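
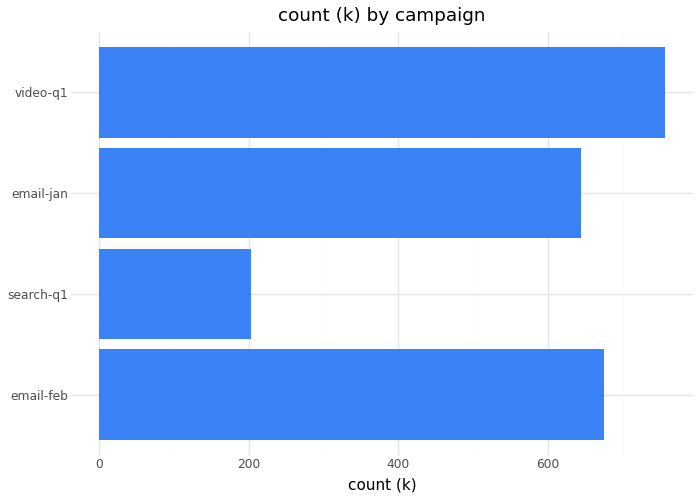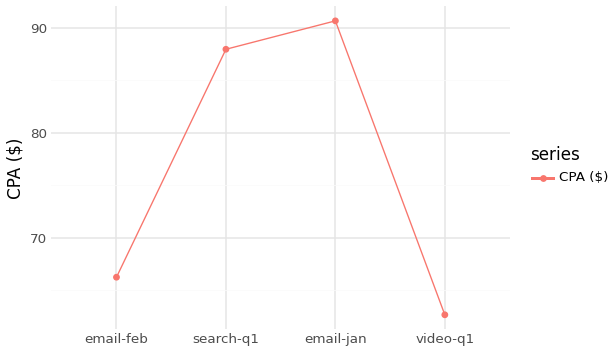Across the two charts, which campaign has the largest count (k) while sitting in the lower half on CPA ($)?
Chart 2 median CPA ($) ≈ 80; below-median campaigns: email-feb, video-q1. Among those, video-q1 has the highest count (k) (≈ 800).

video-q1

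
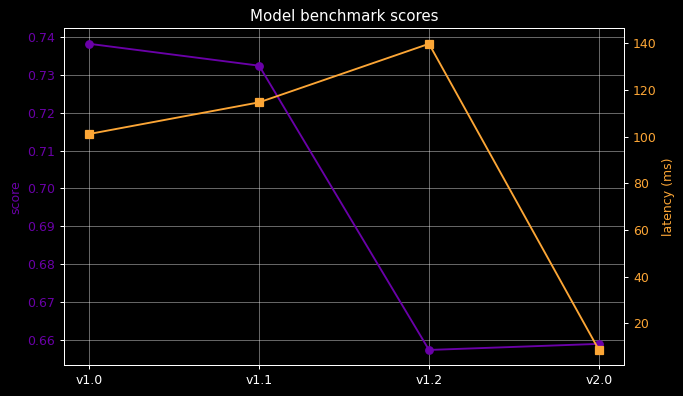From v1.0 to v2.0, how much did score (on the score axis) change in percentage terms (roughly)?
v1.0 ≈ 0.74, v2.0 ≈ 0.66; (0.66 − 0.74) / 0.74 ≈ -10.8%.

≈ -10.8%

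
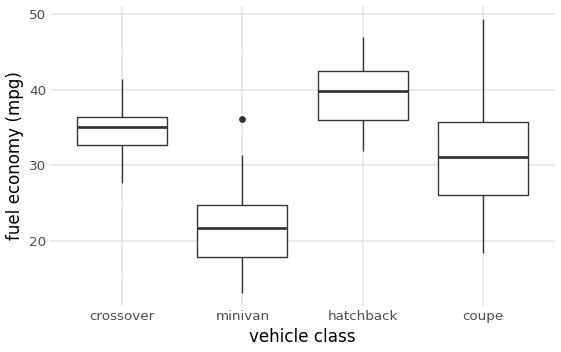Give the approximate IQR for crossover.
≈ 4

Q3 ≈ 36, Q1 ≈ 32; IQR ≈ 4.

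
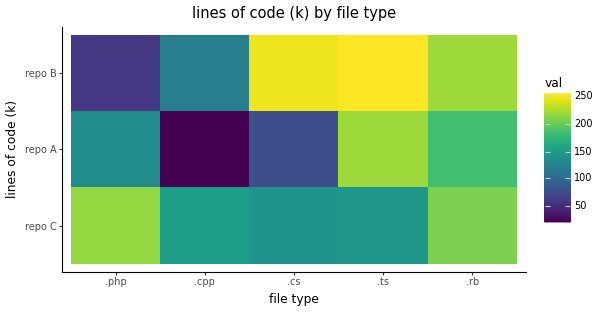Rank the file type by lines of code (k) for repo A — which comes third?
Top 4 for repo A: .ts ≈ 220, .rb ≈ 180, .php ≈ 140, .cs ≈ 80.

.php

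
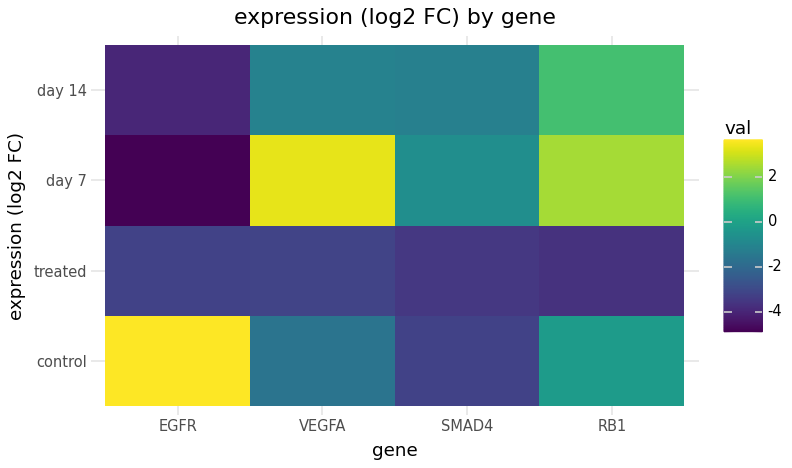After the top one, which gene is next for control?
Top 3 for control: EGFR ≈ 4, RB1 ≈ 0, VEGFA ≈ -2.

RB1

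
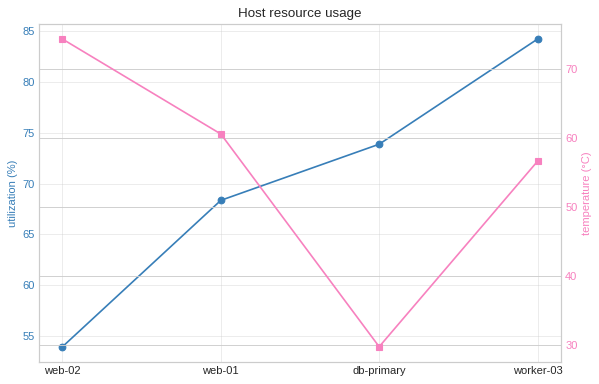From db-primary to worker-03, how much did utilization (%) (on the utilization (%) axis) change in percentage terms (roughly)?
≈ +13.3%

db-primary ≈ 75, worker-03 ≈ 85; (85 − 75) / 75 ≈ +13.3%.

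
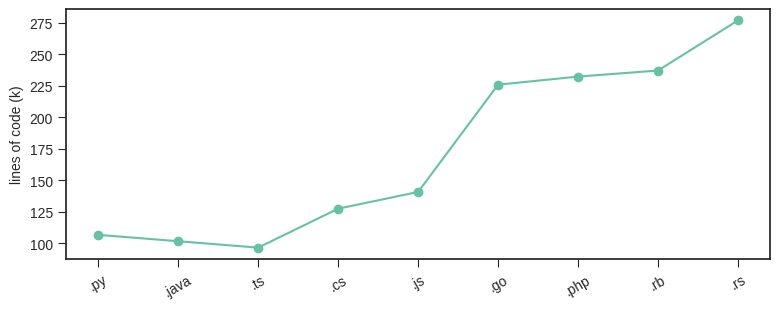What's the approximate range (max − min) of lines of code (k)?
≈ 180

Max .rs ≈ 280, min .ts ≈ 100; range ≈ 180.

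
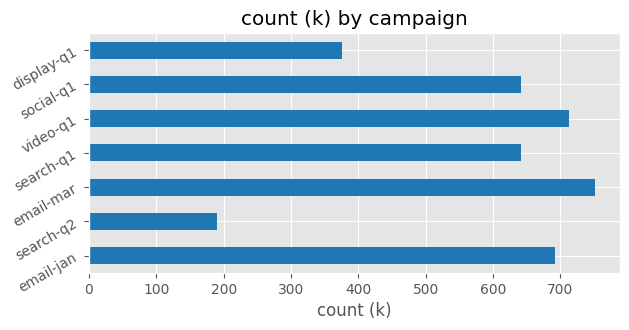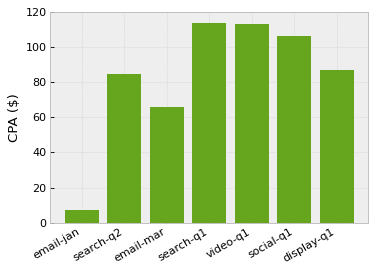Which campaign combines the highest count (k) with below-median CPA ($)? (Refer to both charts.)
Chart 2 median CPA ($) ≈ 80; below-median campaigns: email-jan, search-q2, email-mar. Among those, email-mar has the highest count (k) (≈ 800).

email-mar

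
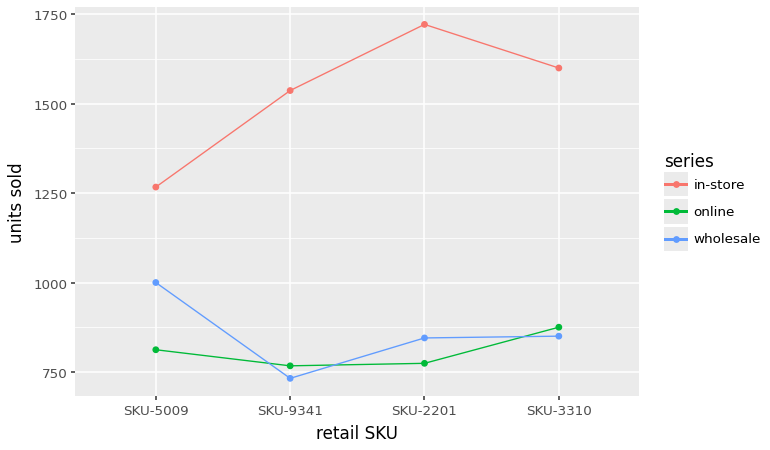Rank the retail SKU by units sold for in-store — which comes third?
SKU-9341

Top 4 for in-store: SKU-2201 ≈ 1700, SKU-3310 ≈ 1600, SKU-9341 ≈ 1500, SKU-5009 ≈ 1300.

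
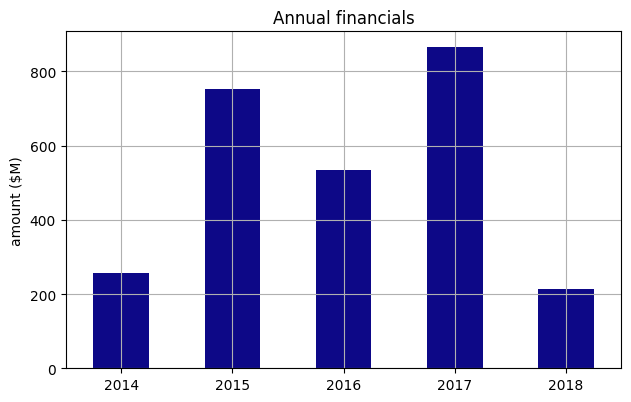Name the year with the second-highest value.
2015

Top 3: 2017 ≈ 900, 2015 ≈ 800, 2016 ≈ 500.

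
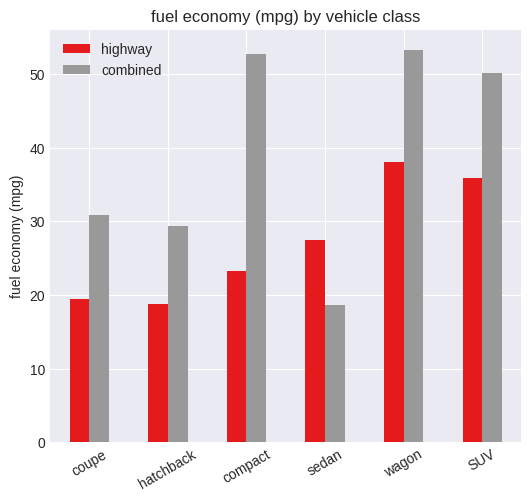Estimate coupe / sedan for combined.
≈ 1.5×

coupe ≈ 30, sedan ≈ 20; 30/20 ≈ 1.5.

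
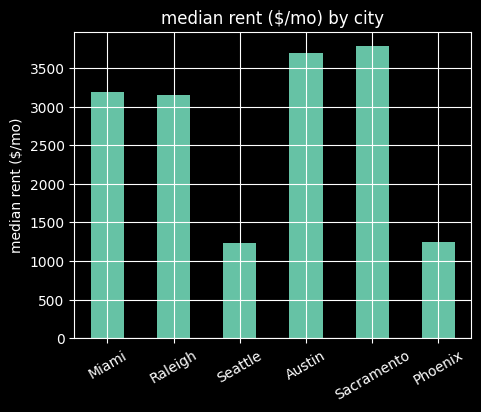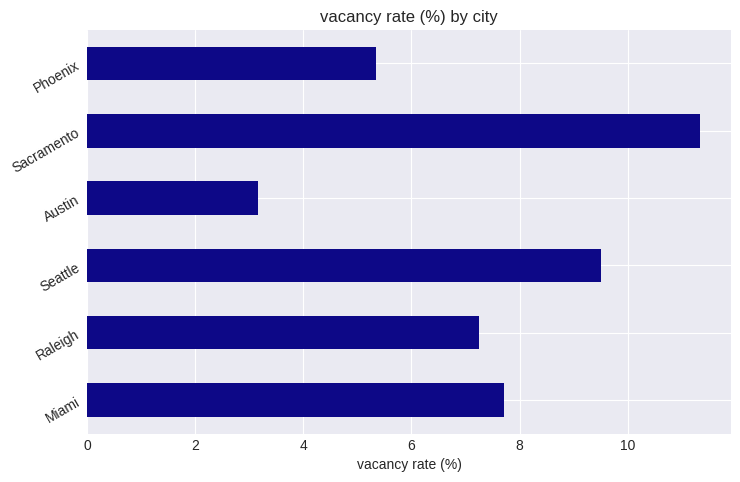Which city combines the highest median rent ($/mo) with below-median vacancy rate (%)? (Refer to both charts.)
Austin

Chart 2 median vacancy rate (%) ≈ 8; below-median cities: Raleigh, Austin, Phoenix. Among those, Austin has the highest median rent ($/mo) (≈ 3500).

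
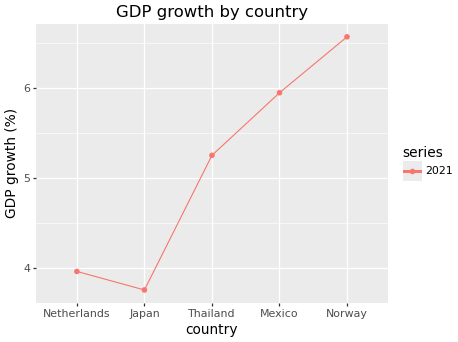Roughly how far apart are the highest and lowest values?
≈ 2.5

Max Norway ≈ 6.5, min Japan ≈ 4.0; range ≈ 2.5.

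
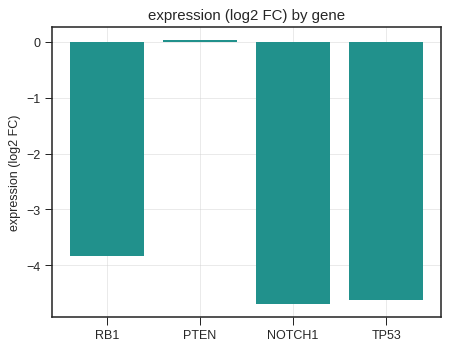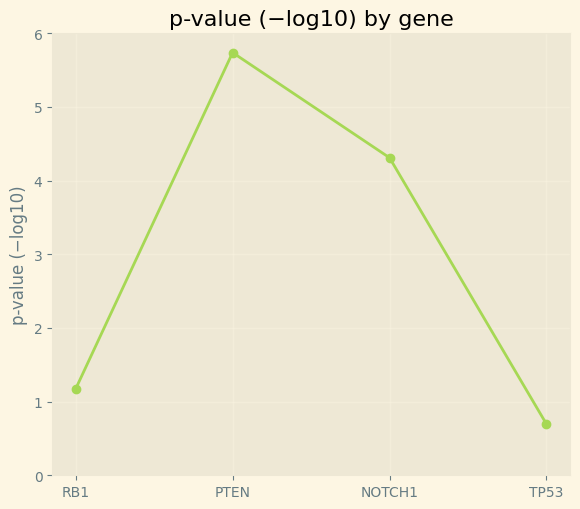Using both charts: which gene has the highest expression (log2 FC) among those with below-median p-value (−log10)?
Chart 2 median p-value (−log10) ≈ 3; below-median genes: RB1, TP53. Among those, RB1 has the highest expression (log2 FC) (≈ -3.84).

RB1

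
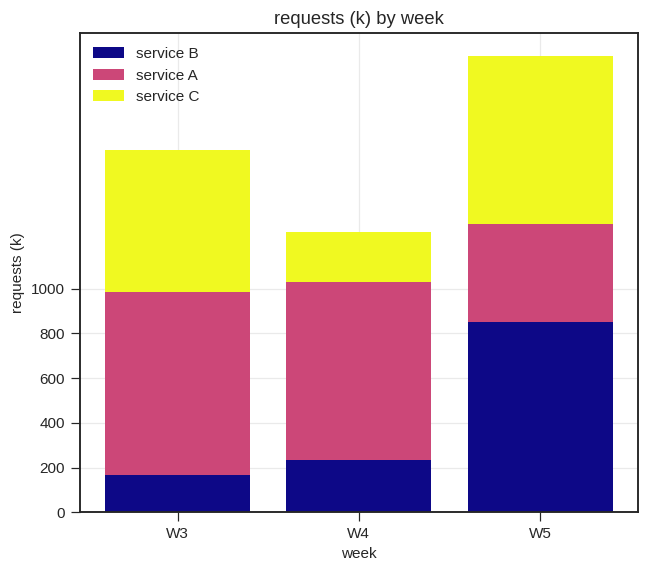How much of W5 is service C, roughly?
service C top ≈ 2000, bottom ≈ 1200; segment ≈ 800.

≈ 800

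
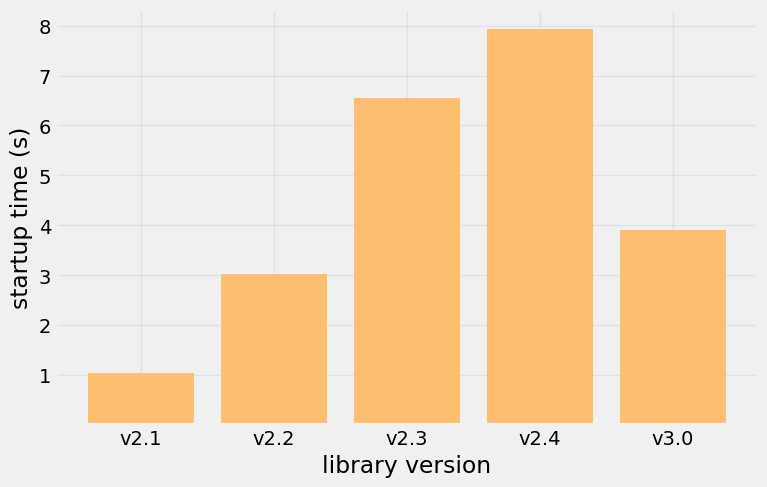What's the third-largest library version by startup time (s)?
v3.0

Top 4: v2.4 ≈ 8, v2.3 ≈ 7, v3.0 ≈ 4, v2.2 ≈ 3.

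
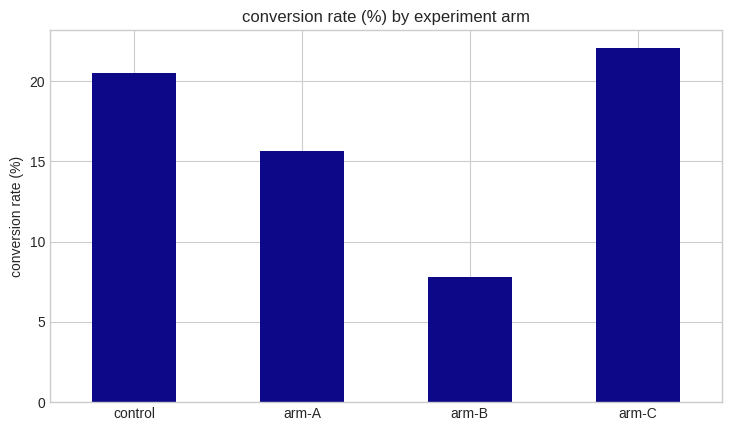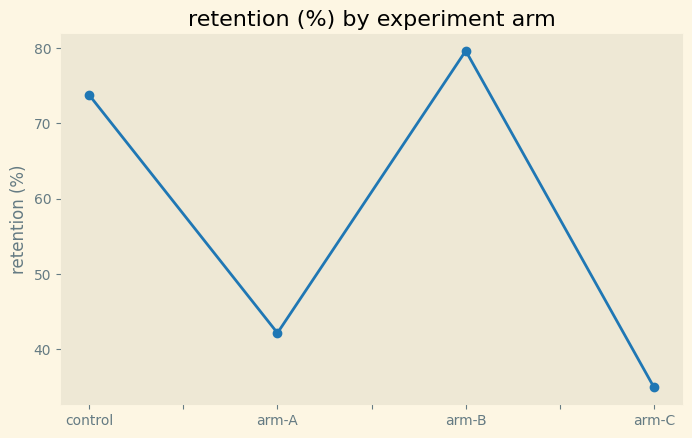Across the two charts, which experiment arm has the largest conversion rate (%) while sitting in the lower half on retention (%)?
Chart 2 median retention (%) ≈ 60; below-median experiment arms: arm-A, arm-C. Among those, arm-C has the highest conversion rate (%) (≈ 20).

arm-C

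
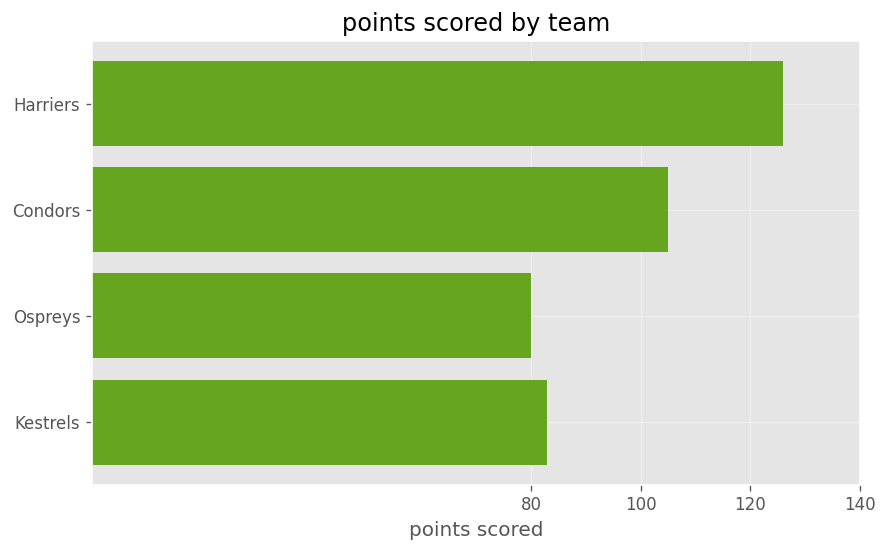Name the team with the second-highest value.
Top 3: Harriers ≈ 120, Condors ≈ 100, Kestrels ≈ 80.

Condors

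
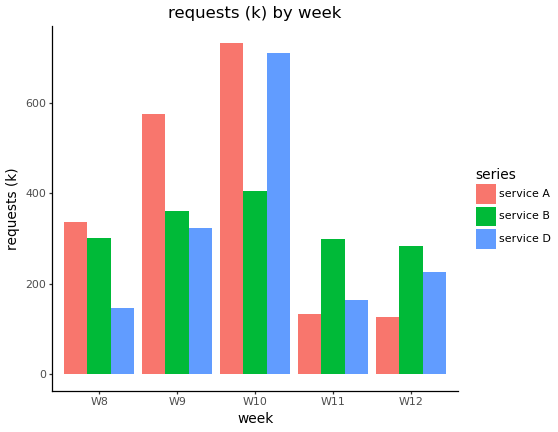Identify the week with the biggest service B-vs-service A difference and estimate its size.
W10: service B ≈ 400, service A ≈ 700 → gap ≈ 300. Next-largest (W9) is only ≈ 200.

W10, ≈ 300 k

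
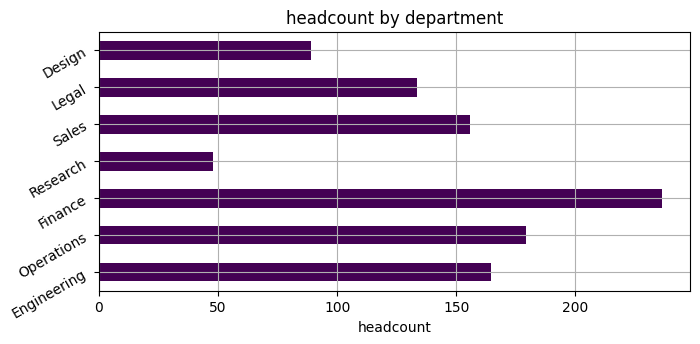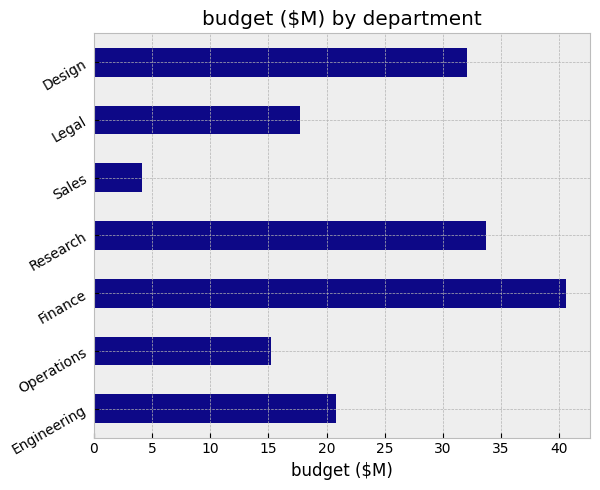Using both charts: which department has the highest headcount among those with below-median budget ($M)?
Chart 2 median budget ($M) ≈ 20; below-median departments: Operations, Sales, Legal. Among those, Operations has the highest headcount (≈ 175).

Operations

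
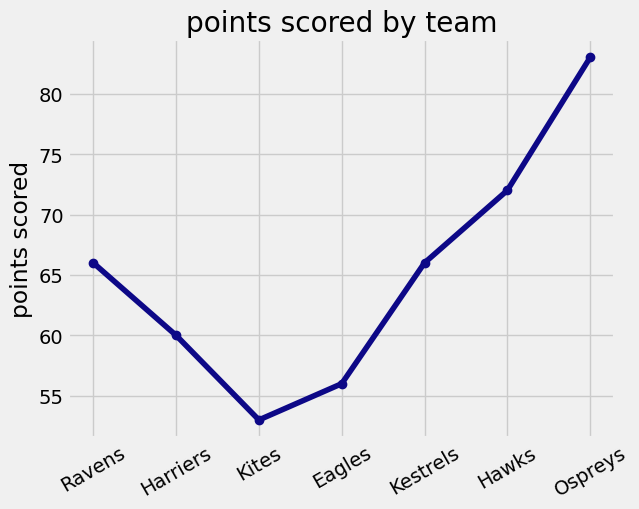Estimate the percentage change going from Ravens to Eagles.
Ravens ≈ 65, Eagles ≈ 55; (55 − 65) / 65 ≈ -15.4%.

≈ -15.4%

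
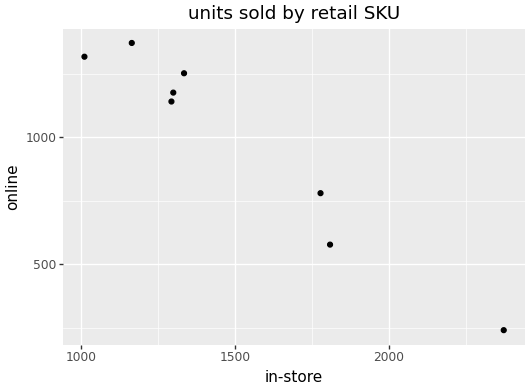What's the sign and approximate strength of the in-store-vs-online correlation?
Points are negatively correlated; strong (|r| ≈ 1.0).

negative, strong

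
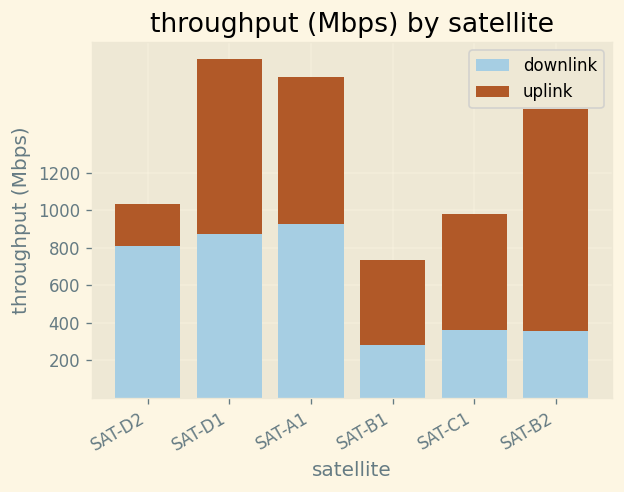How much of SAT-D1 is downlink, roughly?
downlink top ≈ 800, bottom ≈ 0; segment ≈ 800.

≈ 800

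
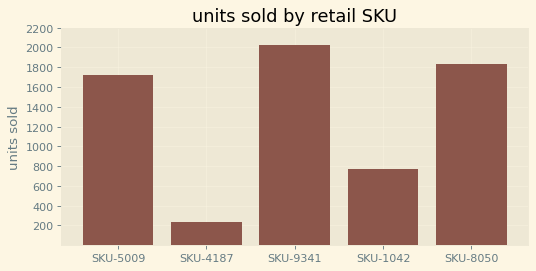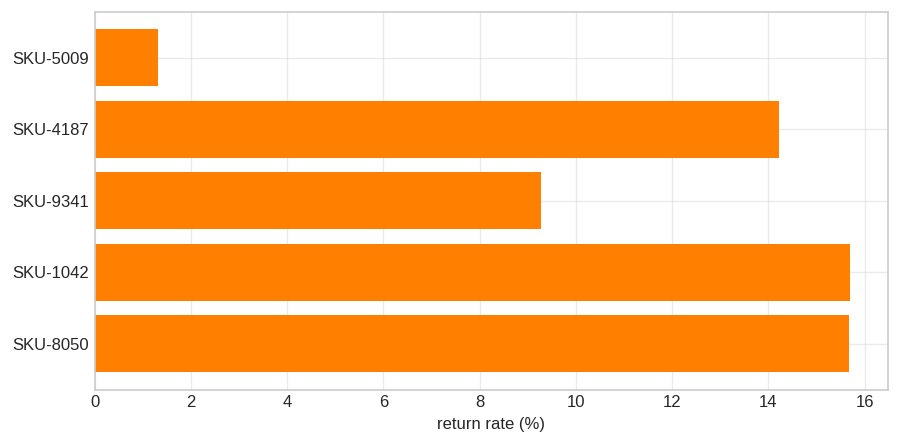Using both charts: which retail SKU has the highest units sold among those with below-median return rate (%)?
Chart 2 median return rate (%) ≈ 14; below-median retail SKUs: SKU-5009, SKU-9341. Among those, SKU-9341 has the highest units sold (≈ 2000).

SKU-9341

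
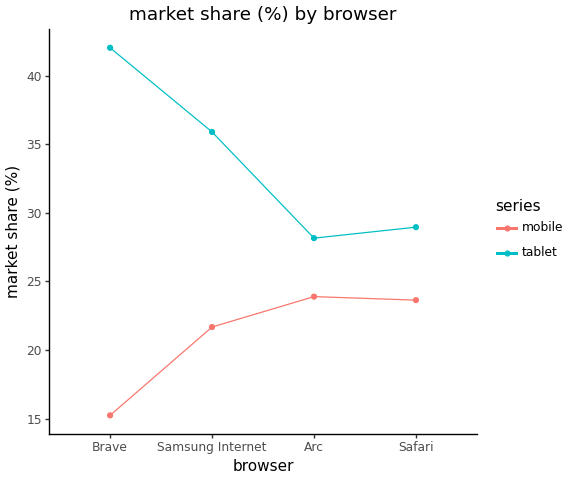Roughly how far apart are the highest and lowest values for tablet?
Max Brave ≈ 40, min Arc ≈ 30; range ≈ 10.

≈ 10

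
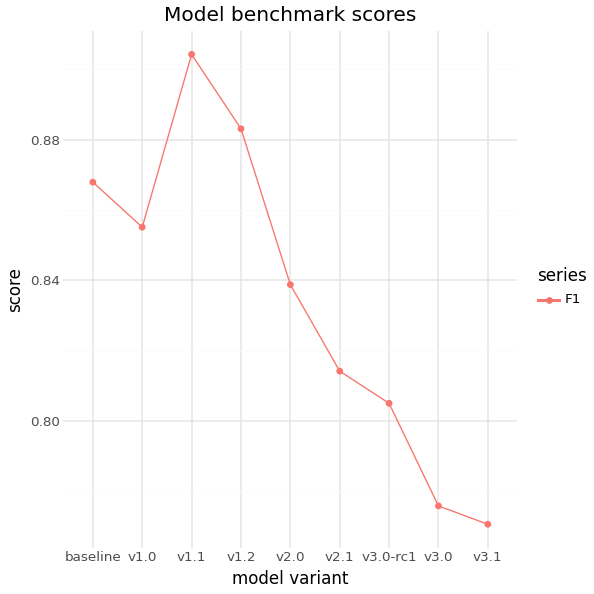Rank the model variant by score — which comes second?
v1.2

Top 3: v1.1 ≈ 0.90, v1.2 ≈ 0.88, baseline ≈ 0.86.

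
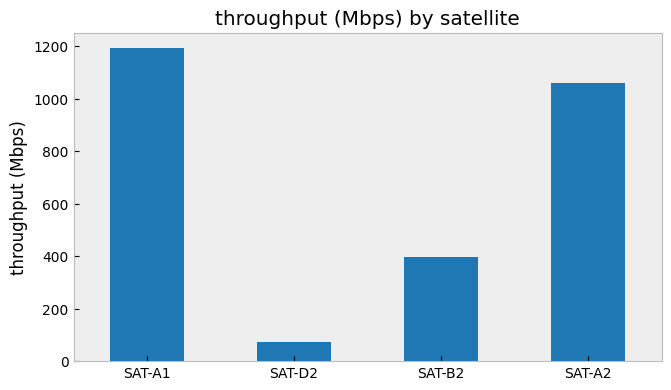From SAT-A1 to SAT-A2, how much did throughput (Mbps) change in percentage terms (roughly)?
≈ -8.3%

SAT-A1 ≈ 1200, SAT-A2 ≈ 1100; (1100 − 1200) / 1200 ≈ -8.3%.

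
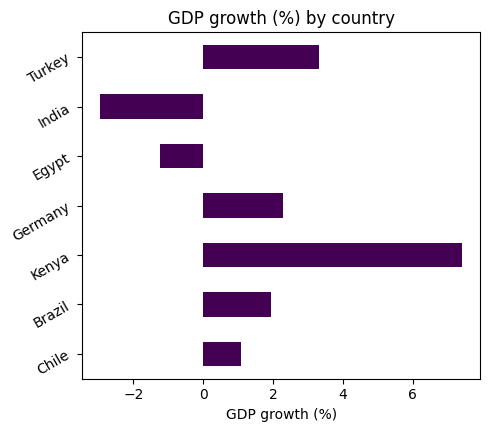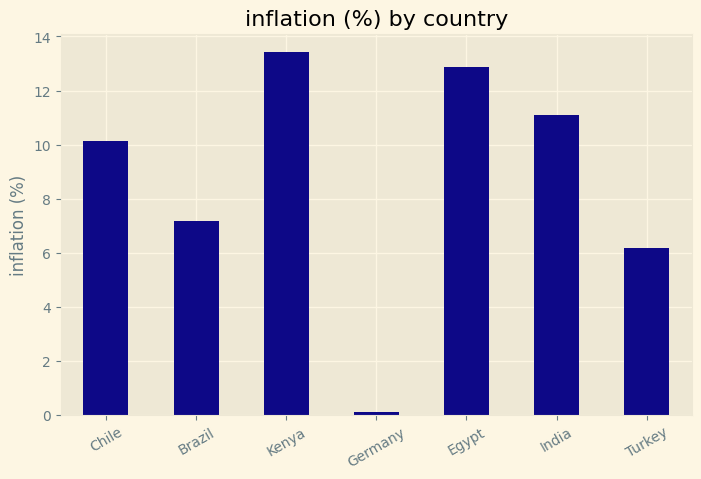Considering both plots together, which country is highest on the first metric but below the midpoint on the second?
Chart 2 median inflation (%) ≈ 10; below-median countries: Brazil, Germany, Turkey. Among those, Turkey has the highest GDP growth (%) (≈ 3).

Turkey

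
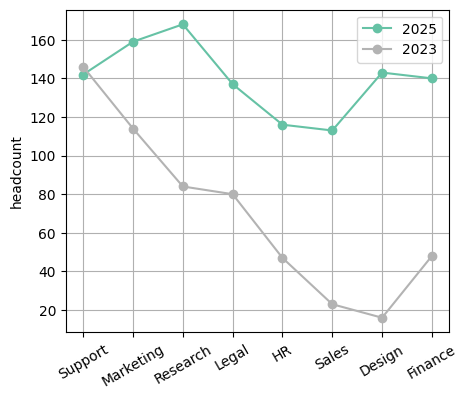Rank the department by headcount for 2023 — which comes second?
Top 3 for 2023: Support ≈ 140, Marketing ≈ 120, Research ≈ 80.

Marketing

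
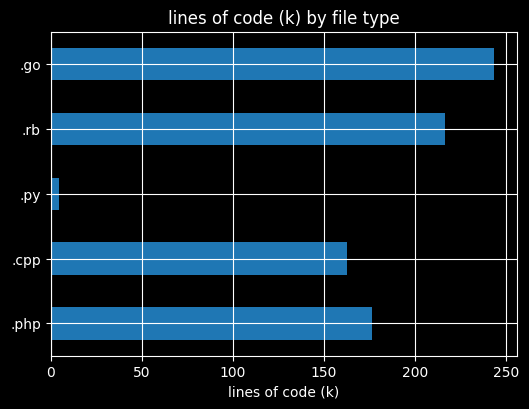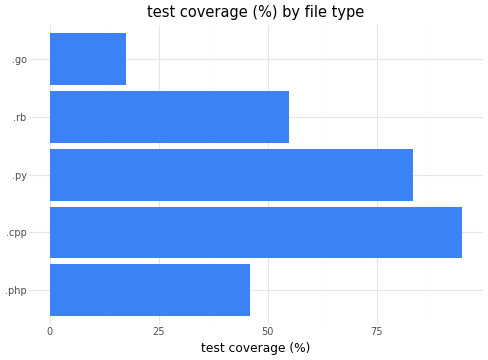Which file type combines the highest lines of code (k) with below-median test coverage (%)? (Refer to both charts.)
Chart 2 median test coverage (%) ≈ 50; below-median file types: .php, .go. Among those, .go has the highest lines of code (k) (≈ 250).

.go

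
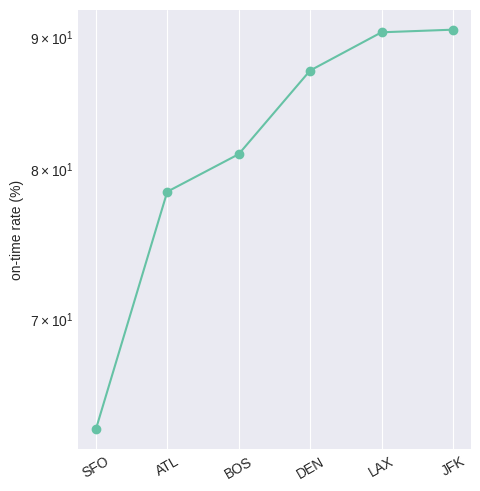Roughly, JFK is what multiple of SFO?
JFK ≈ 90, SFO ≈ 65; 90/65 ≈ 1.38.

≈ 1.38×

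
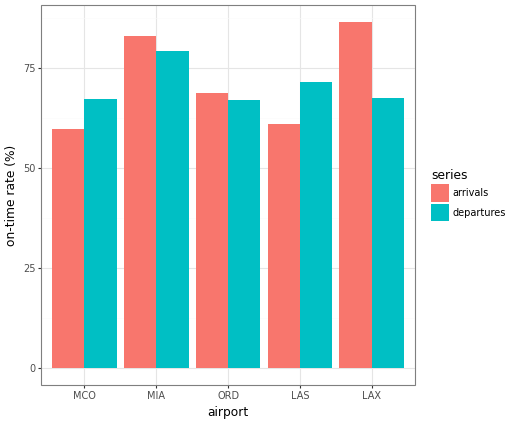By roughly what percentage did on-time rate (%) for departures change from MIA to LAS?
≈ -12.5%

MIA ≈ 80, LAS ≈ 70; (70 − 80) / 80 ≈ -12.5%.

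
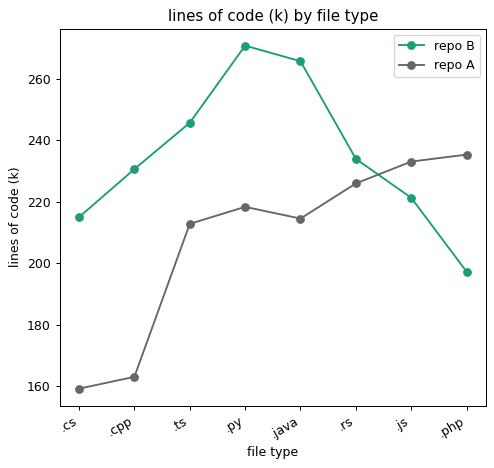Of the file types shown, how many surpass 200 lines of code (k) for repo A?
6

Above 200: .ts, .py, .java, .rs, .js, .php.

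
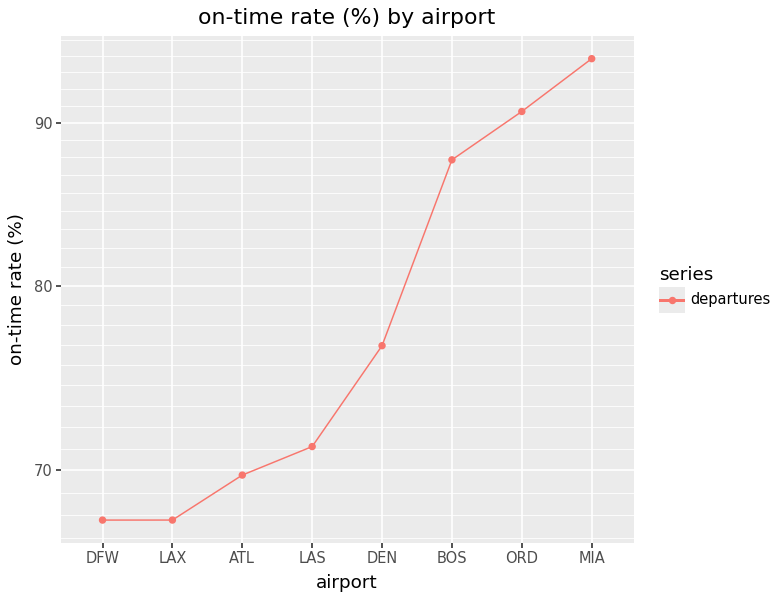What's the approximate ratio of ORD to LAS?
≈ 1.29×

ORD ≈ 90, LAS ≈ 70; 90/70 ≈ 1.29.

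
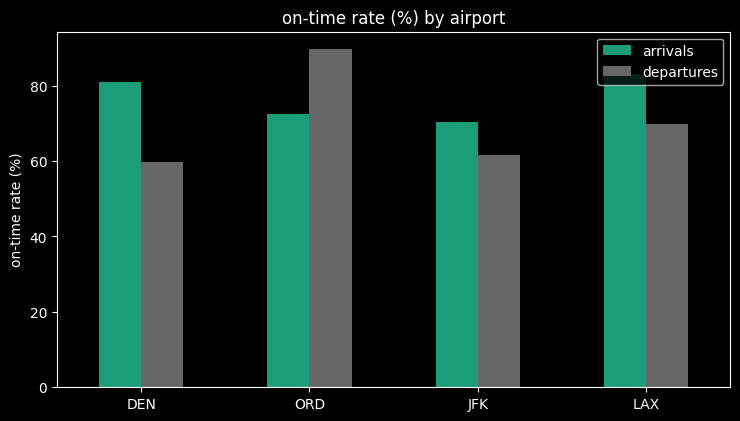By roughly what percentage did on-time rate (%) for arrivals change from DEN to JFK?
≈ -12.5%

DEN ≈ 80, JFK ≈ 70; (70 − 80) / 80 ≈ -12.5%.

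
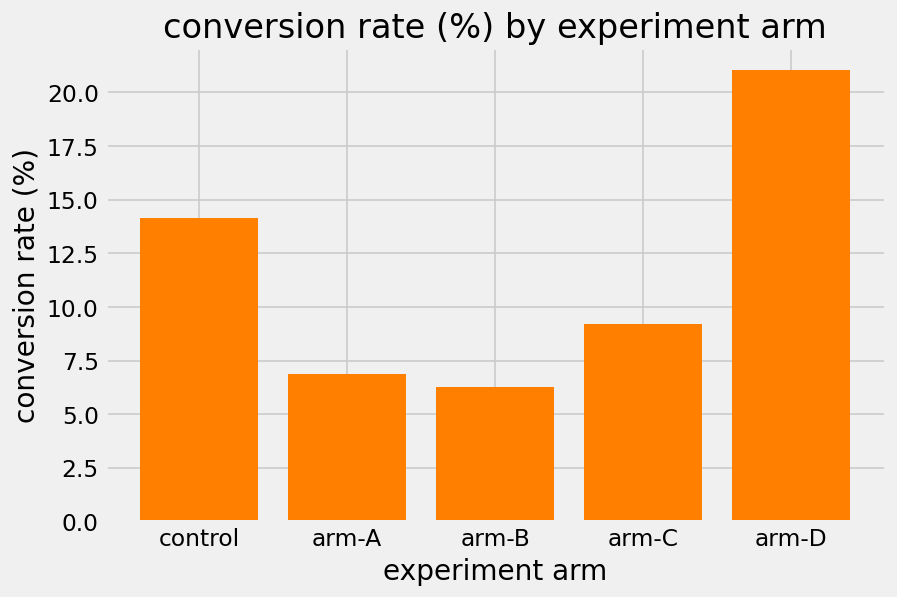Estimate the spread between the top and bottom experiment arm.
≈ 16

Max arm-D ≈ 22, min arm-B ≈ 6; range ≈ 16.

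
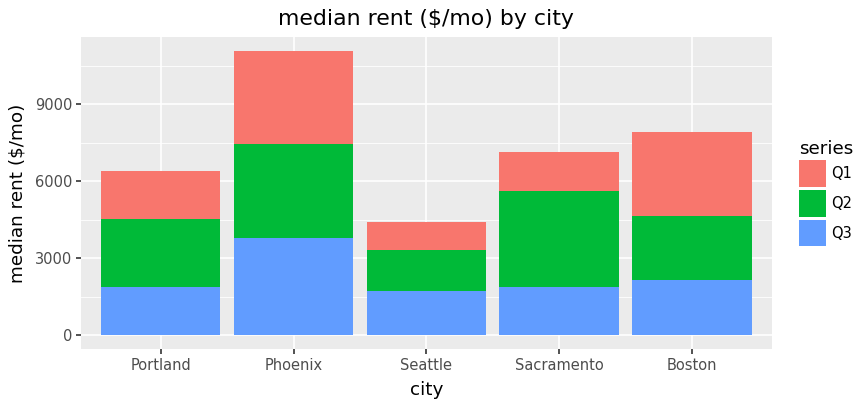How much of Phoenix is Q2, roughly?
≈ 3000

Q2 top ≈ 7000, bottom ≈ 4000; segment ≈ 3000.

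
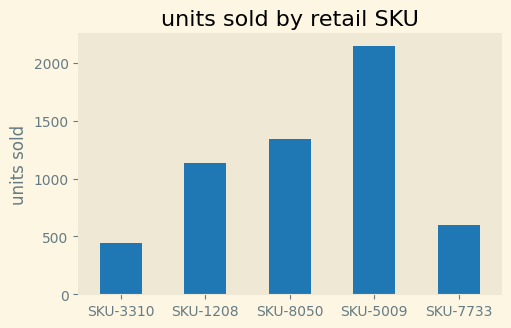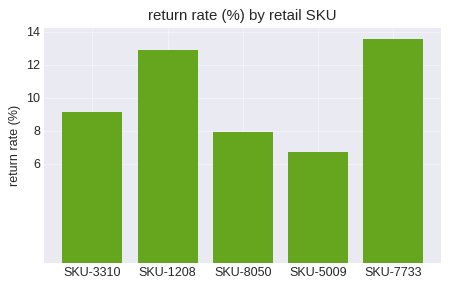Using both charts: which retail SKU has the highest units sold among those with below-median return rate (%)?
SKU-5009

Chart 2 median return rate (%) ≈ 10; below-median retail SKUs: SKU-8050, SKU-5009. Among those, SKU-5009 has the highest units sold (≈ 2200).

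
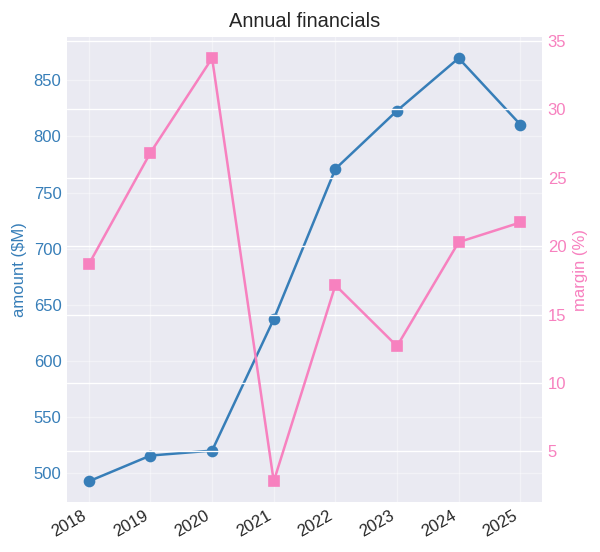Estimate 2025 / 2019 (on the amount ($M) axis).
≈ 1.6×

2025 ≈ 800, 2019 ≈ 500; 800/500 ≈ 1.6.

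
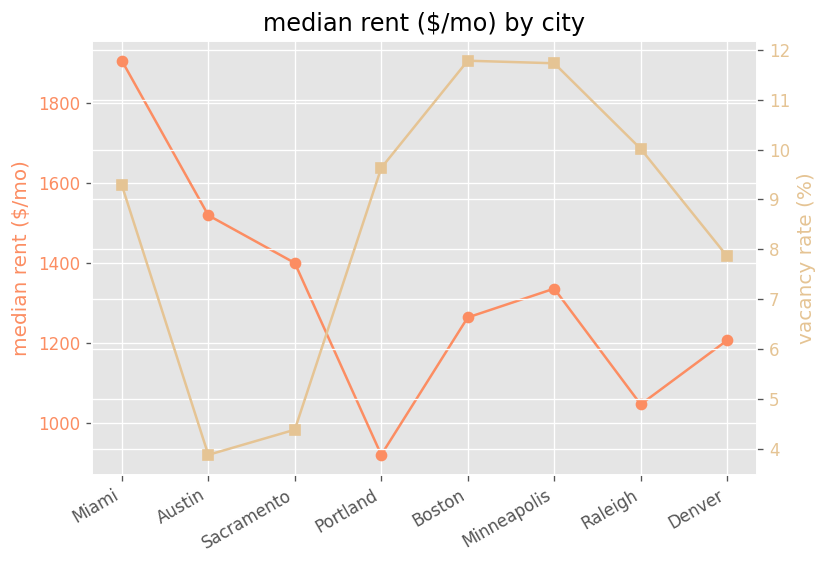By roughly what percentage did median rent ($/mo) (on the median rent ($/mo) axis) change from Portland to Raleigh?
Portland ≈ 900, Raleigh ≈ 1000; (1000 − 900) / 900 ≈ +11.1%.

≈ +11.1%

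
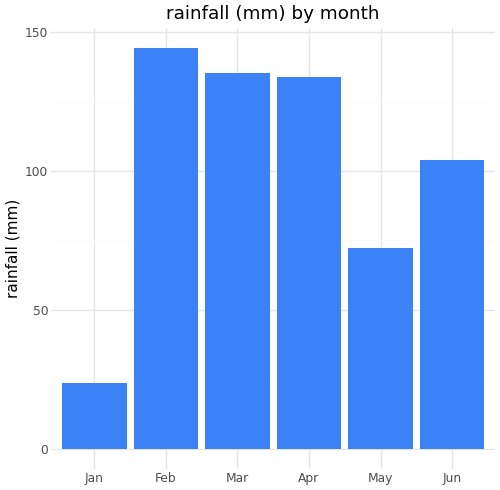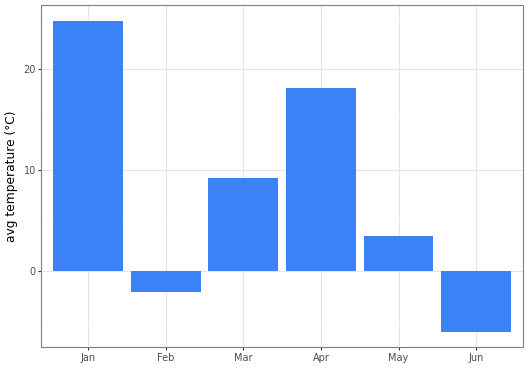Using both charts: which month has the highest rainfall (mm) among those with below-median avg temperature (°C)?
Chart 2 median avg temperature (°C) ≈ 5; below-median months: Feb, May, Jun. Among those, Feb has the highest rainfall (mm) (≈ 140).

Feb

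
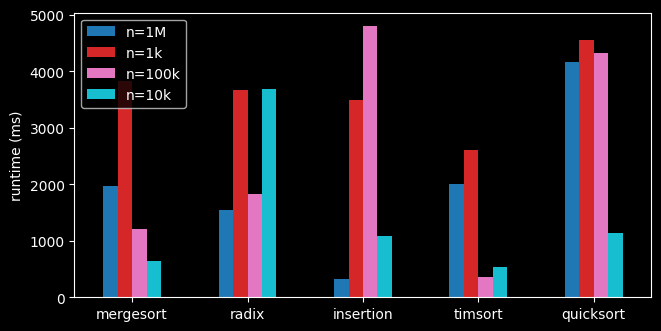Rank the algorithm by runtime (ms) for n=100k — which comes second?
Top 3 for n=100k: insertion ≈ 5000, quicksort ≈ 4500, radix ≈ 2000.

quicksort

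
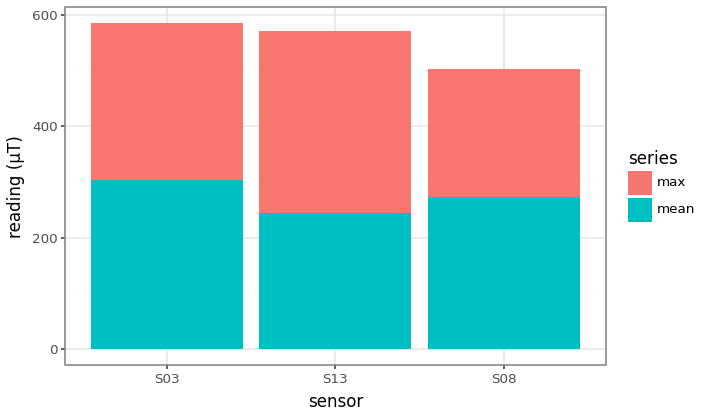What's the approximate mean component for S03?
≈ 300

mean top ≈ 300, bottom ≈ 0; segment ≈ 300.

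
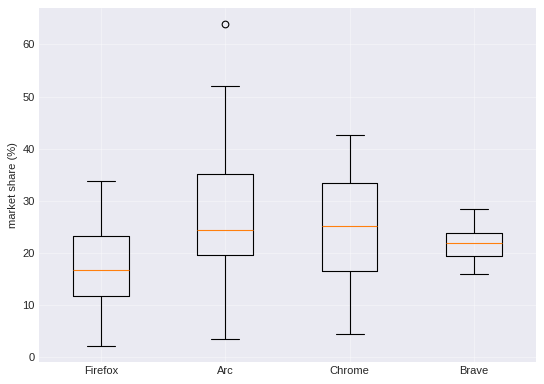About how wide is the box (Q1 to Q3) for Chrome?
Q3 ≈ 33, Q1 ≈ 16; IQR ≈ 17.

≈ 17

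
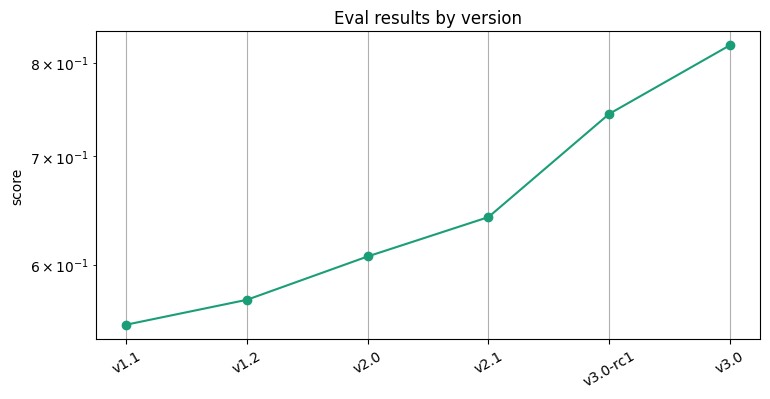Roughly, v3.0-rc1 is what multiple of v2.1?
v3.0-rc1 ≈ 0.75, v2.1 ≈ 0.65; 0.75/0.65 ≈ 1.15.

≈ 1.15×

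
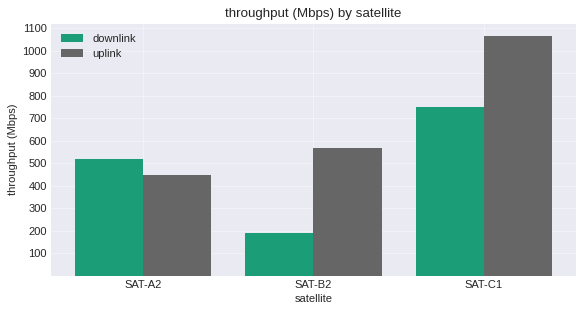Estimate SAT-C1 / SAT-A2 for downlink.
≈ 1.4×

SAT-C1 ≈ 700, SAT-A2 ≈ 500; 700/500 ≈ 1.4.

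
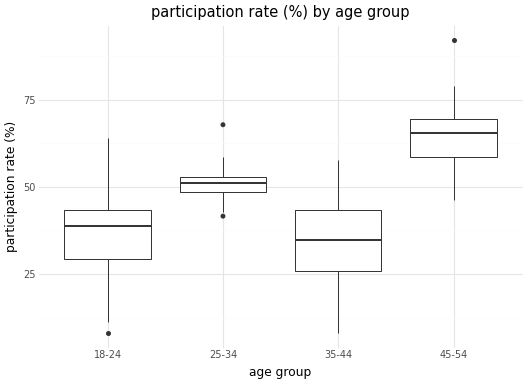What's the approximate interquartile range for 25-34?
≈ 5

Q3 ≈ 55, Q1 ≈ 50; IQR ≈ 5.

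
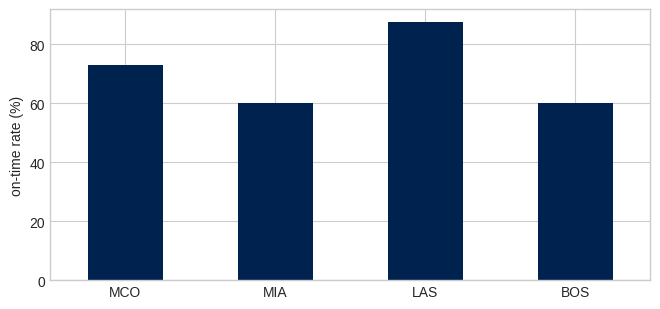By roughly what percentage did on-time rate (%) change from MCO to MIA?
≈ -14.3%

MCO ≈ 70, MIA ≈ 60; (60 − 70) / 70 ≈ -14.3%.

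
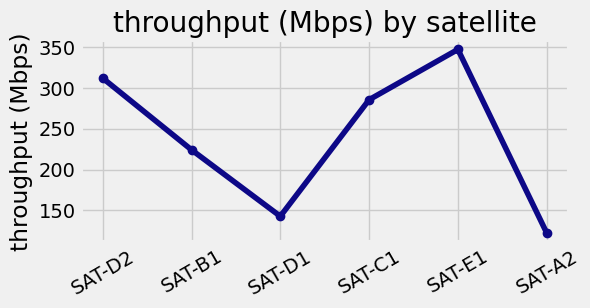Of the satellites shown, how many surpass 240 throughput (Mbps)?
3

Above 240: SAT-D2, SAT-C1, SAT-E1.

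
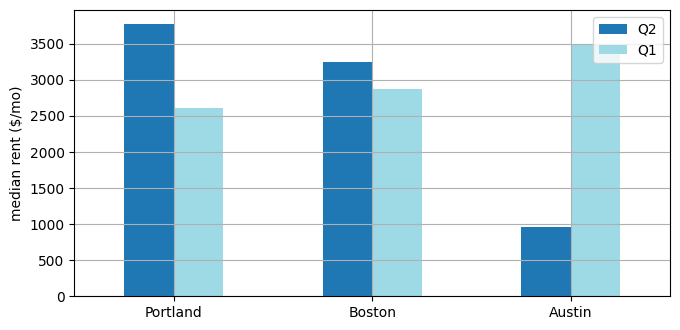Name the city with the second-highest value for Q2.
Top 3 for Q2: Portland ≈ 4000, Boston ≈ 3500, Austin ≈ 1000.

Boston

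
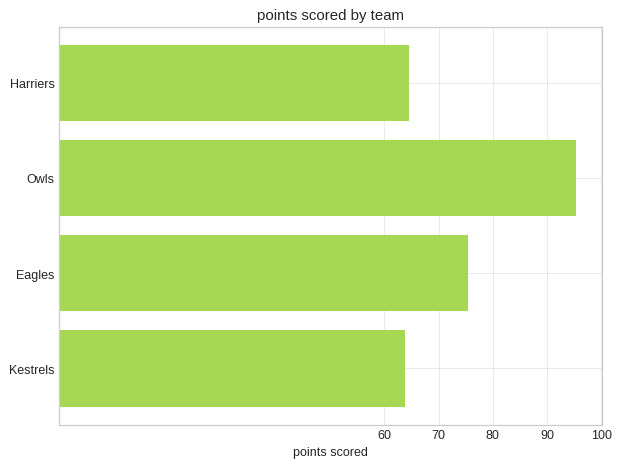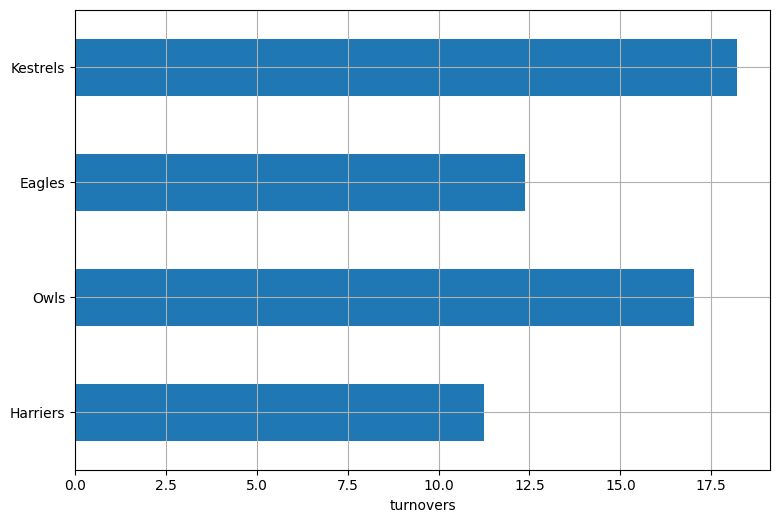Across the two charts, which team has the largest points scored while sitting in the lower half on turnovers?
Eagles

Chart 2 median turnovers ≈ 14; below-median teams: Harriers, Eagles. Among those, Eagles has the highest points scored (≈ 80).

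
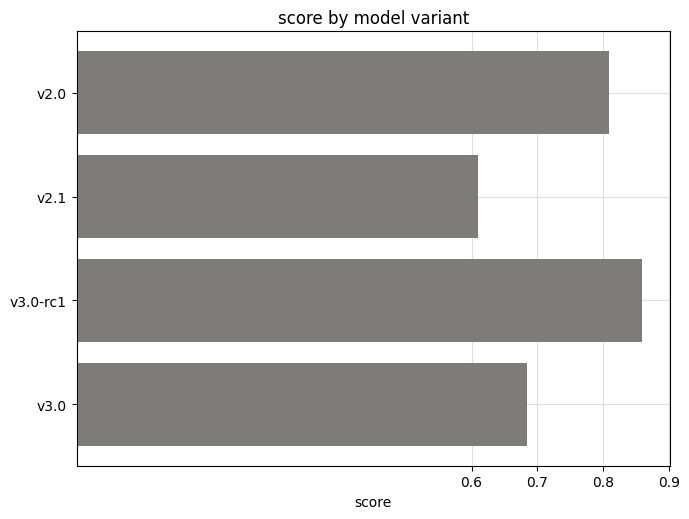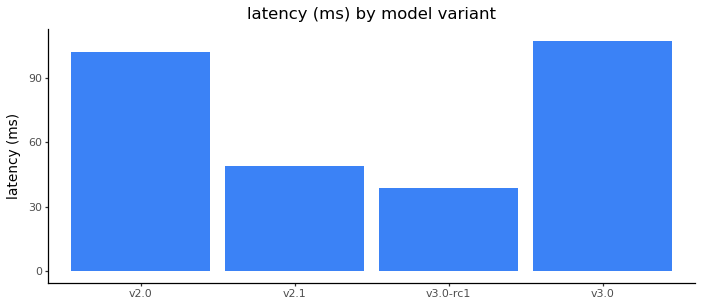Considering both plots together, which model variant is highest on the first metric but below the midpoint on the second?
v3.0-rc1

Chart 2 median latency (ms) ≈ 80; below-median model variants: v2.1, v3.0-rc1. Among those, v3.0-rc1 has the highest score (≈ 0.9).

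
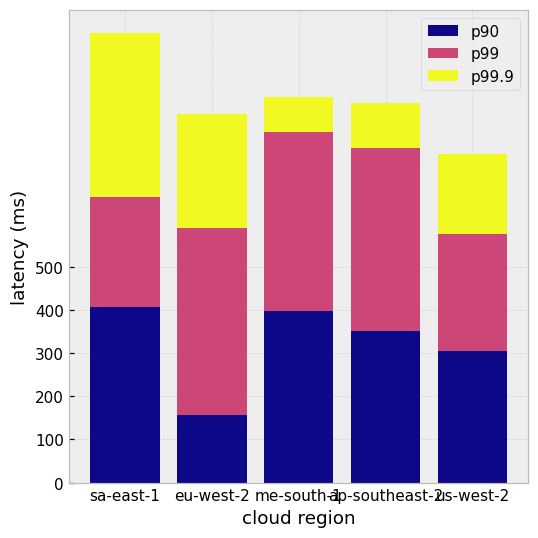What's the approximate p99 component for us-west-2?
≈ 300

p99 top ≈ 600, bottom ≈ 300; segment ≈ 300.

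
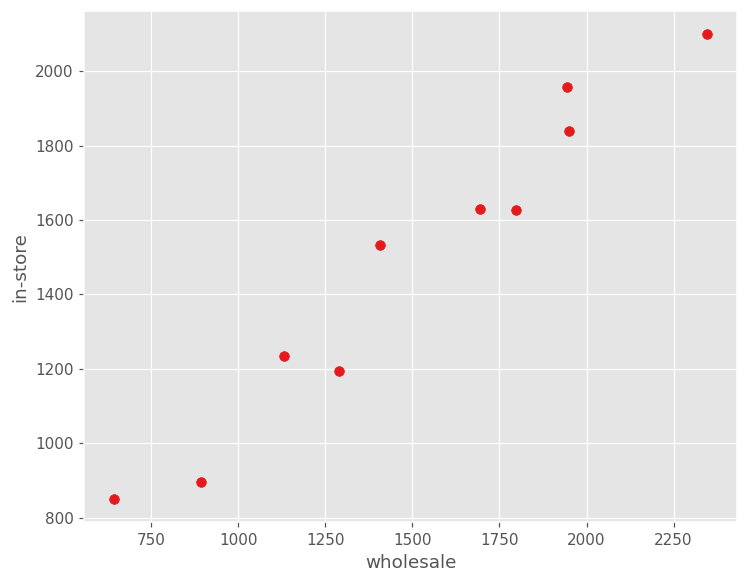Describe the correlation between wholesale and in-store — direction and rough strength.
positive, strong

Points are positively correlated; strong (|r| ≈ 1.0).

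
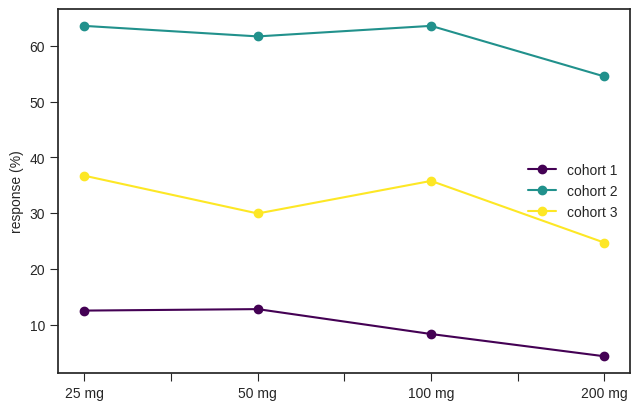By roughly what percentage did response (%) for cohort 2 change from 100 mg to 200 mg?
100 mg ≈ 65, 200 mg ≈ 55; (55 − 65) / 65 ≈ -15.4%.

≈ -15.4%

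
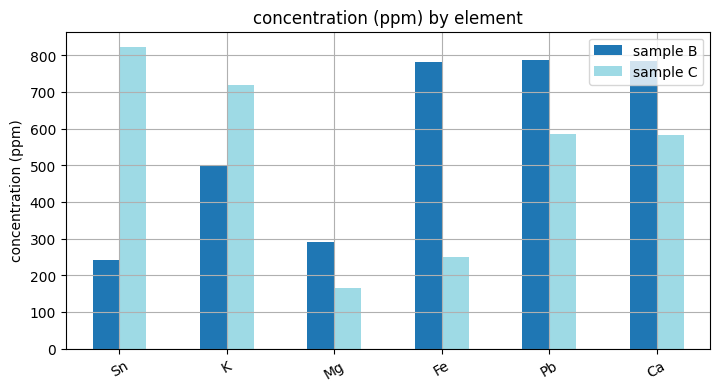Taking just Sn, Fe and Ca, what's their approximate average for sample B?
≈ 600

(200 + 800 + 800) / 3 ≈ 600.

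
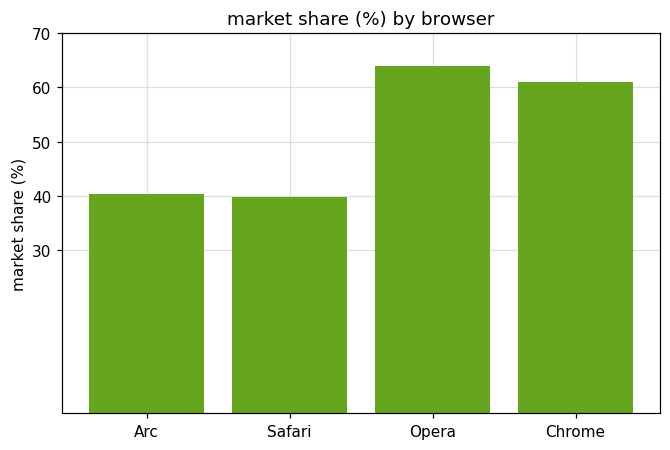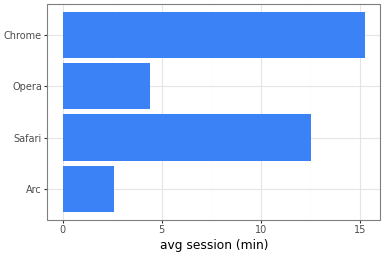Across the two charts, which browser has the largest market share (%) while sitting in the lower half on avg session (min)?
Opera

Chart 2 median avg session (min) ≈ 8; below-median browsers: Arc, Opera. Among those, Opera has the highest market share (%) (≈ 60).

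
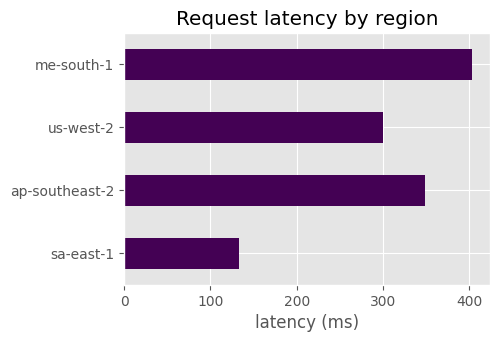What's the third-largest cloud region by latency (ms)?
us-west-2

Top 4: me-south-1 ≈ 400, ap-southeast-2 ≈ 350, us-west-2 ≈ 300, sa-east-1 ≈ 150.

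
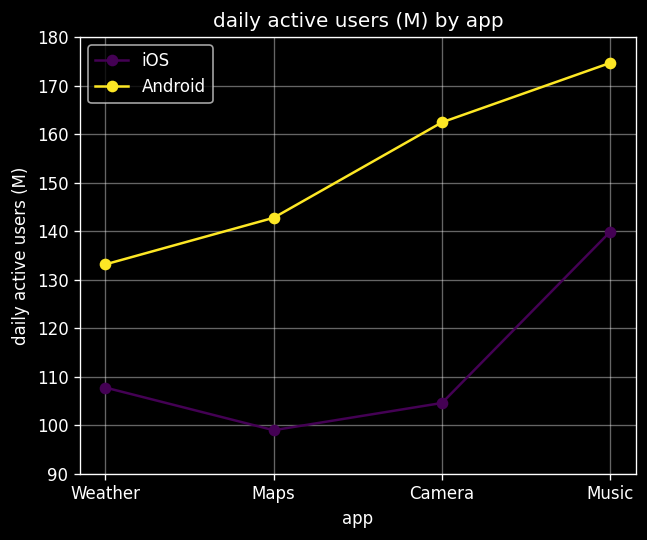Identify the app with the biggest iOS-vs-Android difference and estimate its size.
Camera, ≈ 60 M

Camera: iOS ≈ 100, Android ≈ 160 → gap ≈ 60. Next-largest (Maps) is only ≈ 40.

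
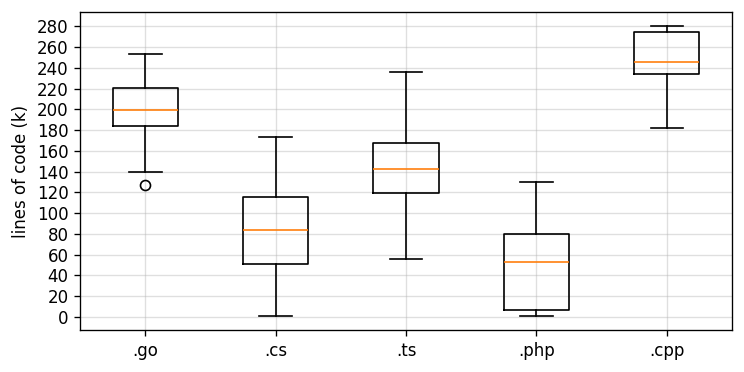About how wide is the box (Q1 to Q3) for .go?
≈ 40

Q3 ≈ 220, Q1 ≈ 180; IQR ≈ 40.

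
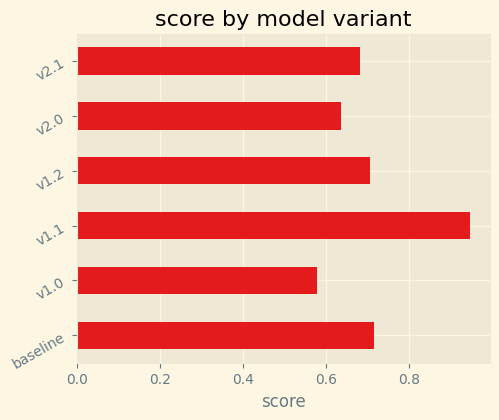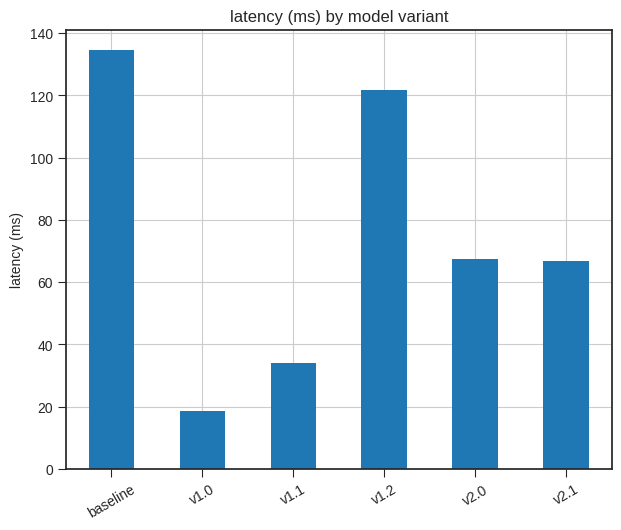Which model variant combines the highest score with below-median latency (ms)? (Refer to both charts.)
v1.1

Chart 2 median latency (ms) ≈ 60; below-median model variants: v1.0, v1.1, v2.1. Among those, v1.1 has the highest score (≈ 0.9).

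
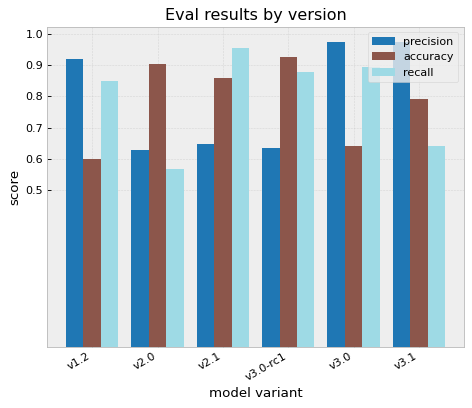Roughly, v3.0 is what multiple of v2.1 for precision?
≈ 1.67×

v3.0 ≈ 1.0, v2.1 ≈ 0.6; 1.0/0.6 ≈ 1.67.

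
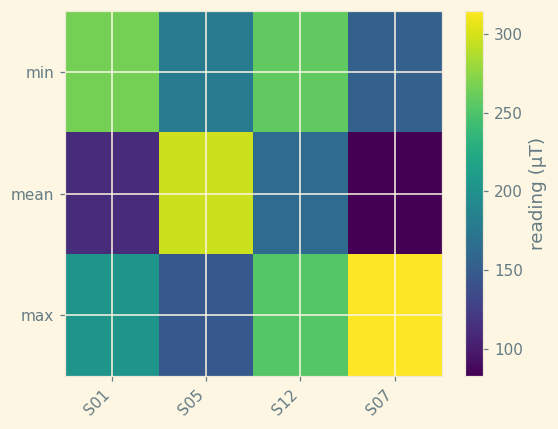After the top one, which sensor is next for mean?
S12

Top 3 for mean: S05 ≈ 300, S12 ≈ 160, S01 ≈ 120.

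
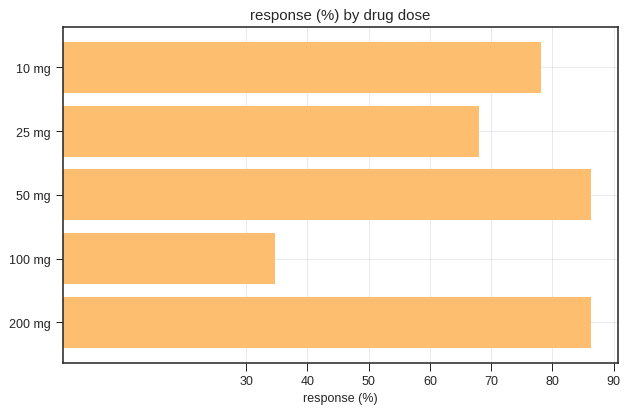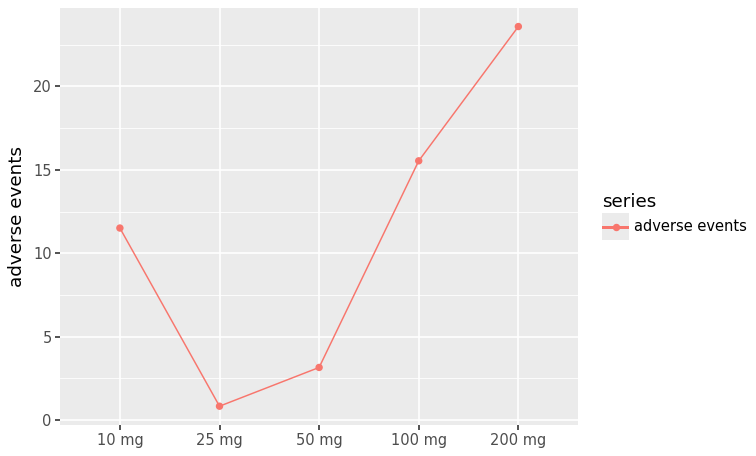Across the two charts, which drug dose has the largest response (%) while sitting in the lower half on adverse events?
50 mg

Chart 2 median adverse events ≈ 10; below-median drug doses: 25 mg, 50 mg. Among those, 50 mg has the highest response (%) (≈ 90).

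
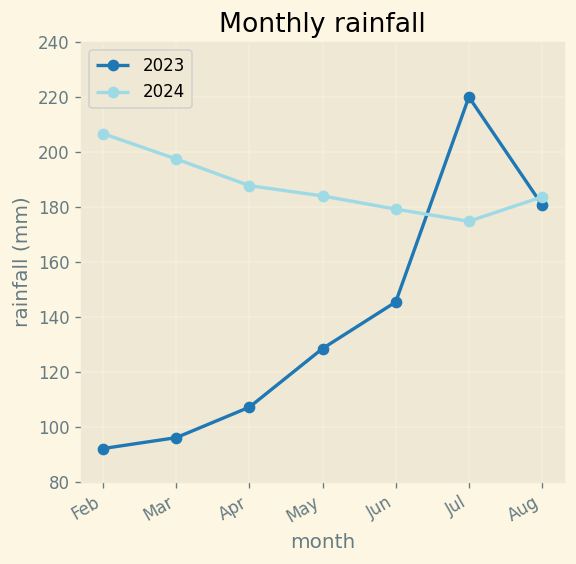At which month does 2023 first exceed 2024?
Jul

Jun: 2023 ≈ 140 vs 2024 ≈ 180 (not yet); Jul: 2023 ≈ 220 vs 2024 ≈ 180 (first crossover).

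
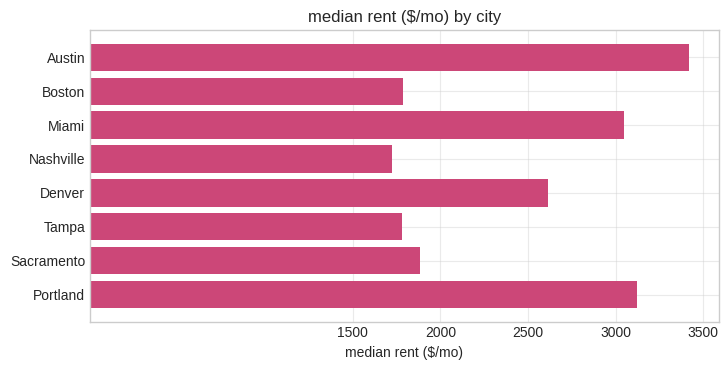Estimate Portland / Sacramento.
Portland ≈ 3000, Sacramento ≈ 2000; 3000/2000 ≈ 1.5.

≈ 1.5×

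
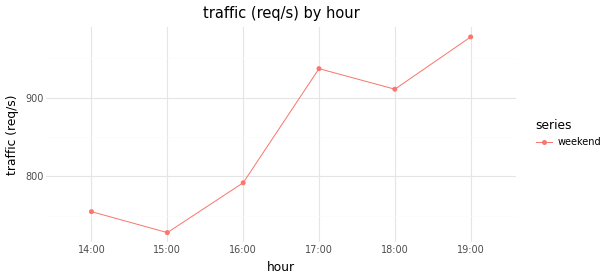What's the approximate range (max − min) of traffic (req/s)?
≈ 250

Max 19:00 ≈ 975, min 15:00 ≈ 725; range ≈ 250.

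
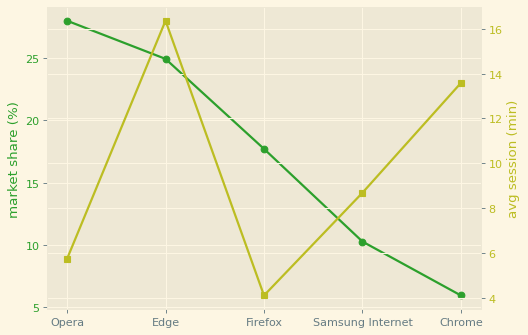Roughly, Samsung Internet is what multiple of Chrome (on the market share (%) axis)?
≈ 1.67×

Samsung Internet ≈ 10, Chrome ≈ 6; 10/6 ≈ 1.67.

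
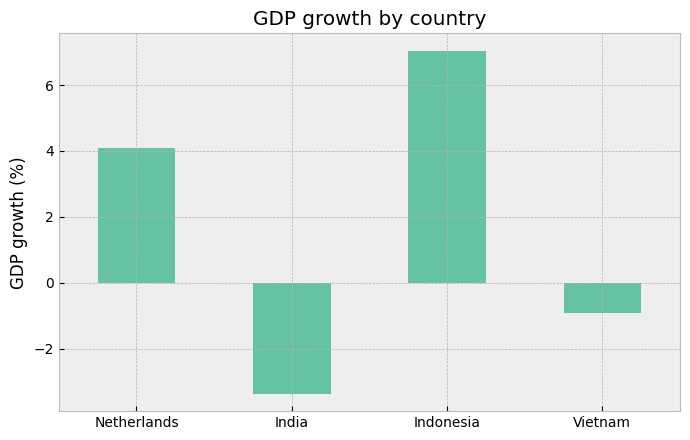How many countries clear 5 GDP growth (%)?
Above 5: Indonesia.

1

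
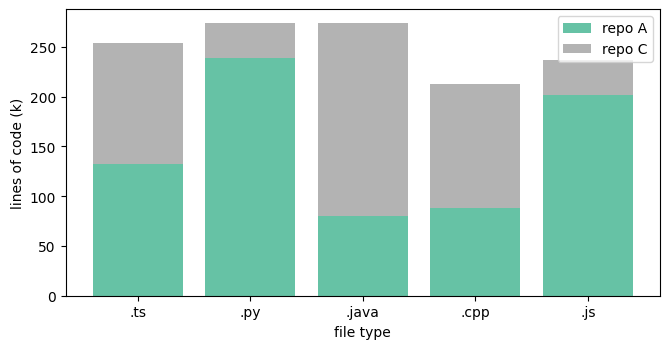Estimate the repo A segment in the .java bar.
repo A top ≈ 75, bottom ≈ 0; segment ≈ 75.

≈ 75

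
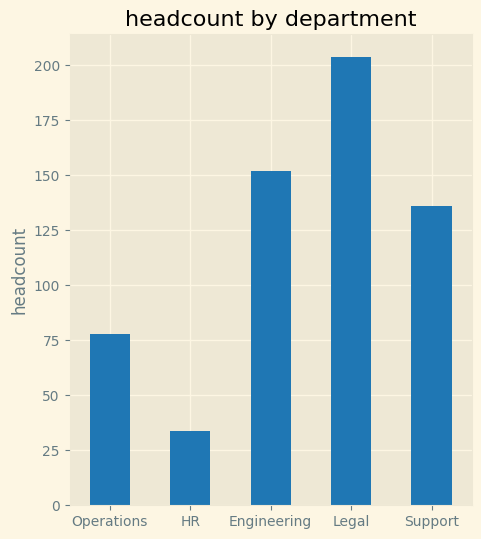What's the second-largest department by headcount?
Engineering

Top 3: Legal ≈ 200, Engineering ≈ 160, Support ≈ 140.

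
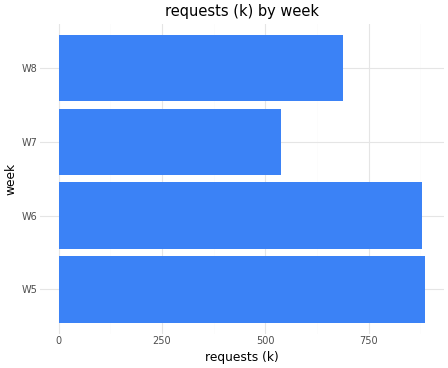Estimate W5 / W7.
≈ 1.8×

W5 ≈ 900, W7 ≈ 500; 900/500 ≈ 1.8.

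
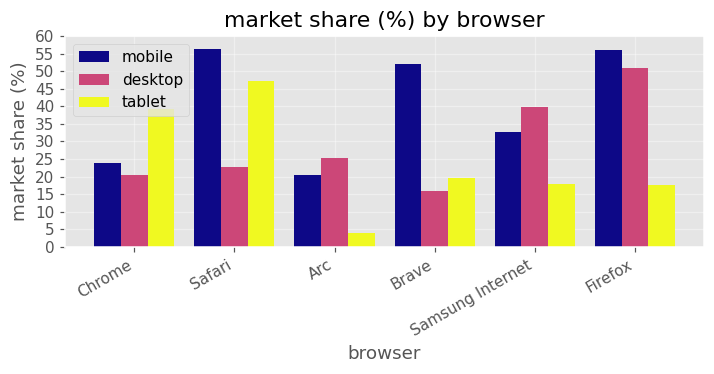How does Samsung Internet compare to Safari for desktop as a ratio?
Samsung Internet ≈ 40, Safari ≈ 25; 40/25 ≈ 1.6.

≈ 1.6×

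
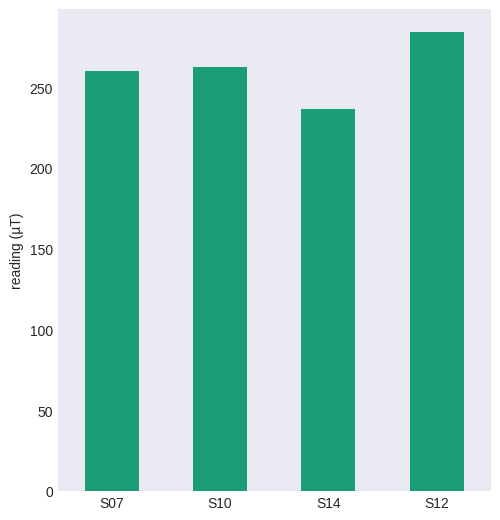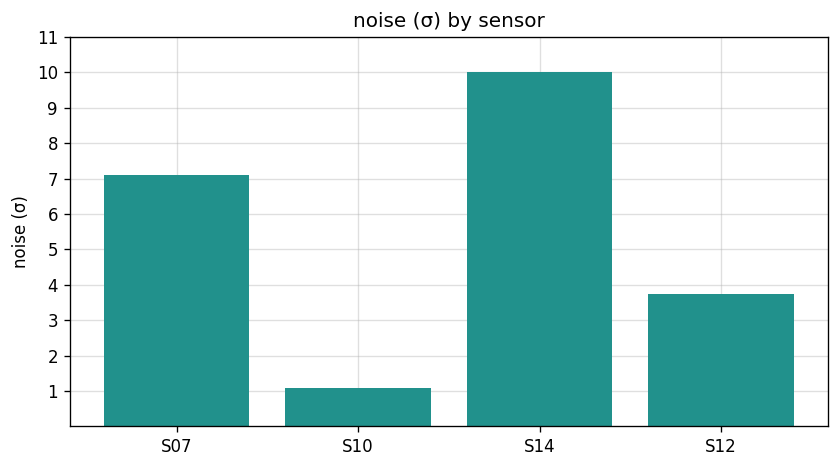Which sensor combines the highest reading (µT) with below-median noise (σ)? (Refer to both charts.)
Chart 2 median noise (σ) ≈ 5; below-median sensors: S10, S12. Among those, S12 has the highest reading (µT) (≈ 300).

S12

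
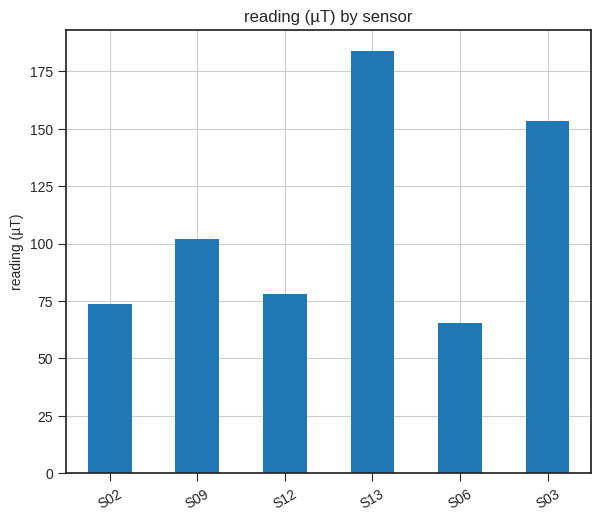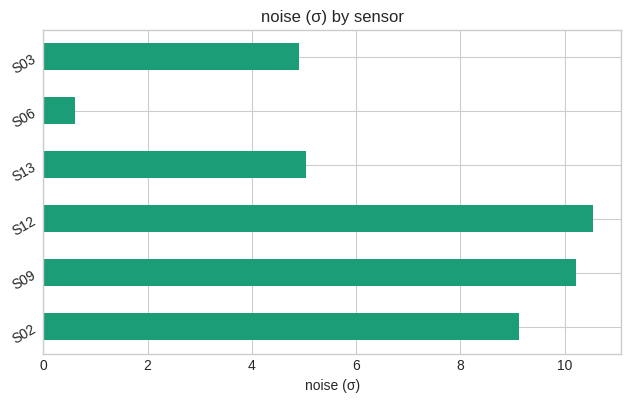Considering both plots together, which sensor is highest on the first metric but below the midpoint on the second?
S13

Chart 2 median noise (σ) ≈ 7; below-median sensors: S13, S06, S03. Among those, S13 has the highest reading (µT) (≈ 180).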